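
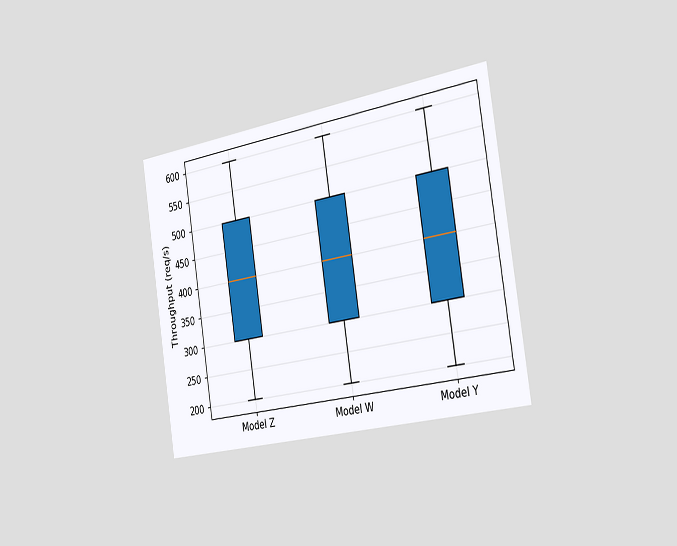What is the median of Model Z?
400req/s

The chart is tilted about 9° counter-clockwise and viewed slightly from the right. The median line in the Model Z box sits at 400req/s.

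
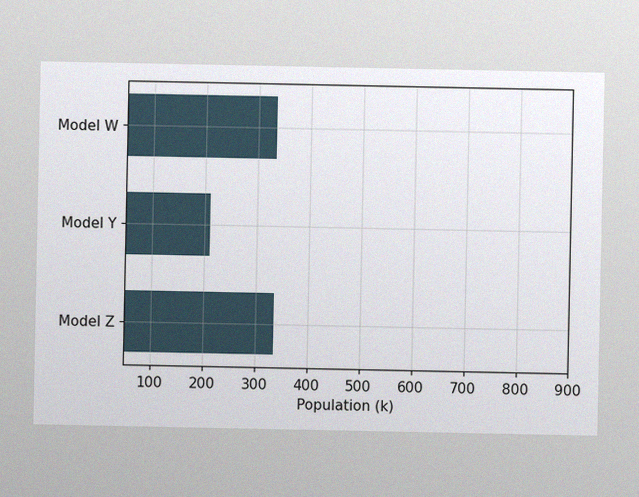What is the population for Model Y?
The image has some photo noise and uneven lighting. Reading along the chart's x-axis, the Model Y bar reaches 210k.

210k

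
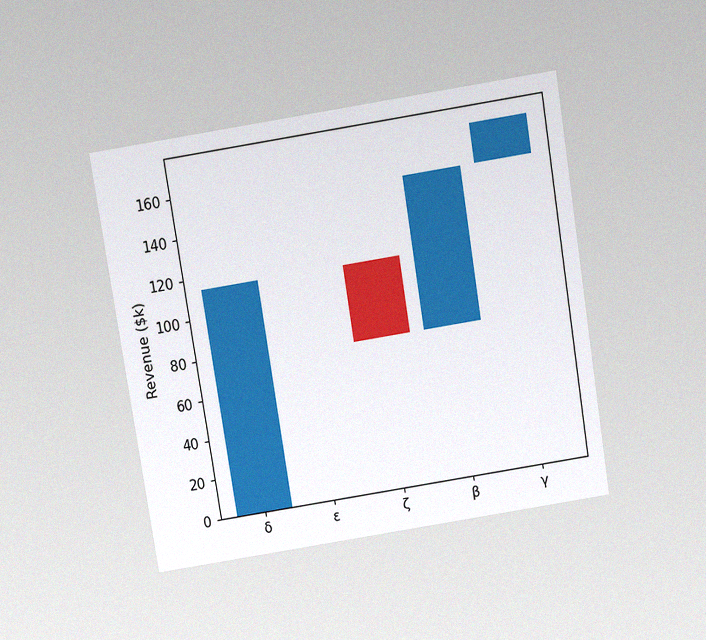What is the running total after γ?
The chart is tilted about 9° counter-clockwise and viewed slightly from above, with some photo noise. After γ the running total reaches $171k.

$171k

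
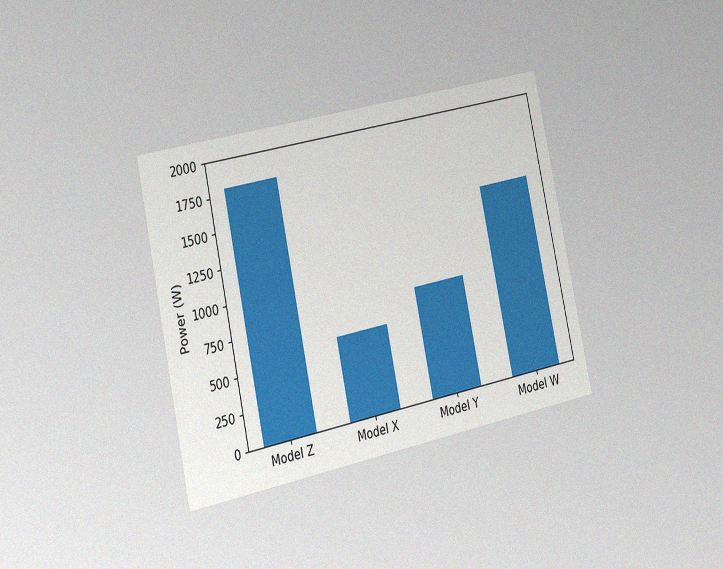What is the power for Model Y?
800W

The chart is tilted about 12° counter-clockwise and viewed slightly from the left, with some photo noise. Reading along the chart's y-axis, the Model Y bar reaches 800W.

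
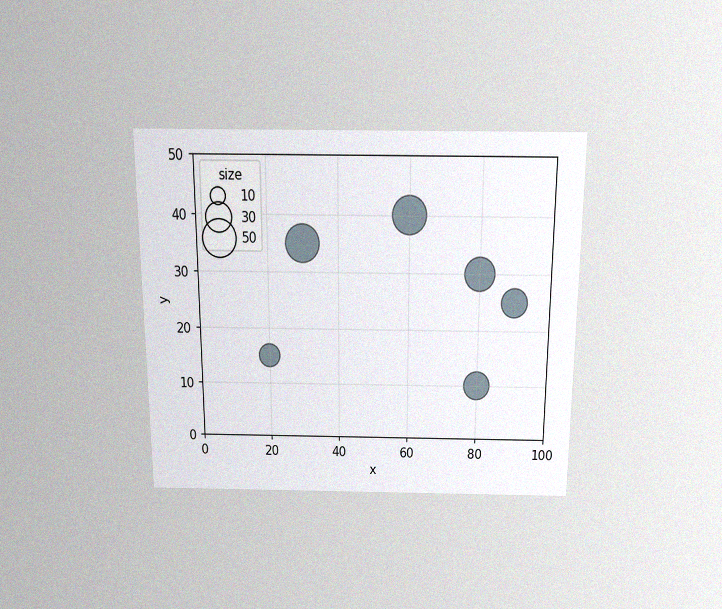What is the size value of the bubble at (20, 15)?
The chart is viewed slightly from above, with some photo noise. Matching the bubble at (20, 15) against the size legend gives 20.

20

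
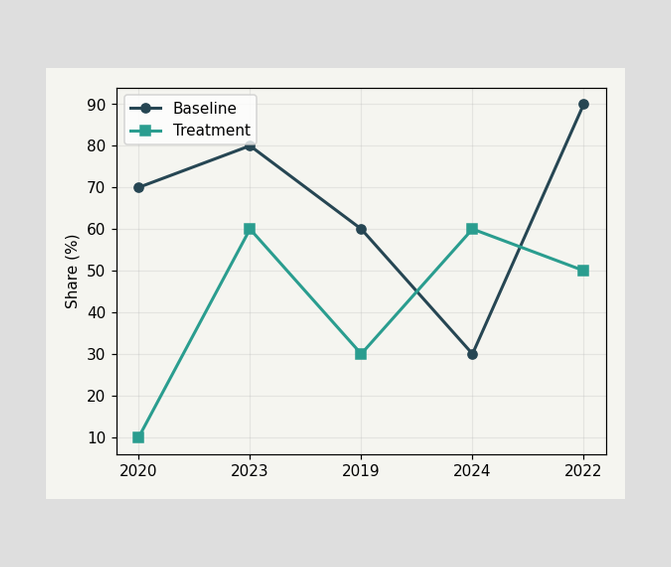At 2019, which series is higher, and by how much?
Baseline, by 30%

At 2019, Baseline sits above the other line by 30%.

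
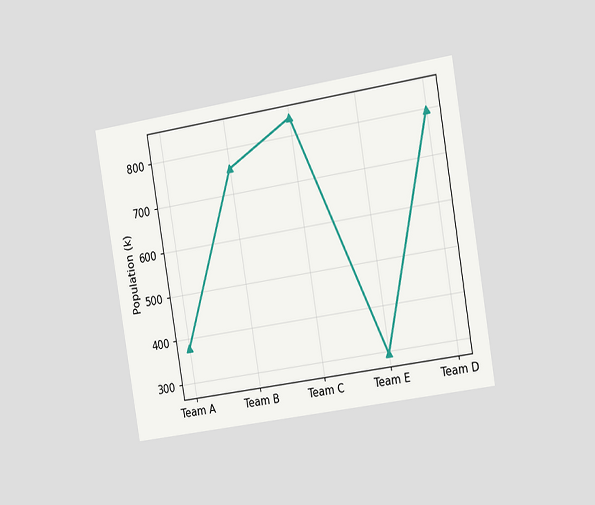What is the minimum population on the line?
294k

The chart is tilted about 9° counter-clockwise and viewed slightly from the right. The lowest point is at Team E, and reading across to the y-axis gives 294k.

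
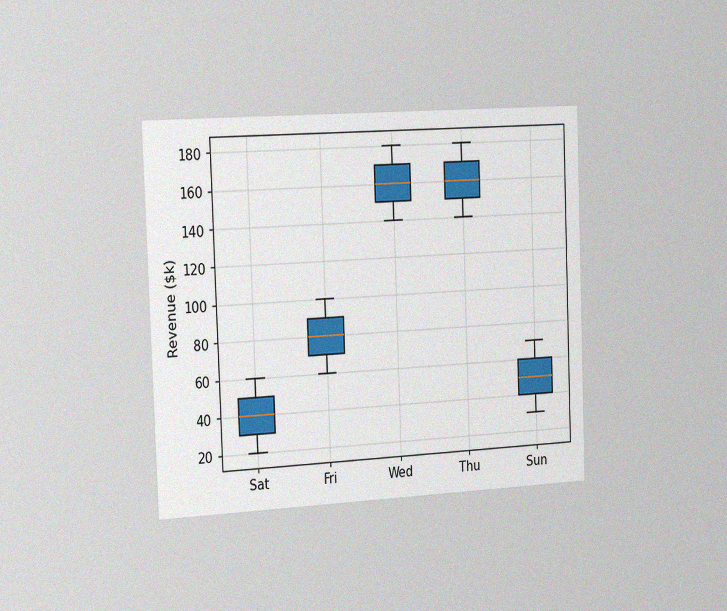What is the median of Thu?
The chart is tilted about 2° counter-clockwise and viewed slightly from the left, with some photo noise. The median line in the Thu box sits at $160k.

$160k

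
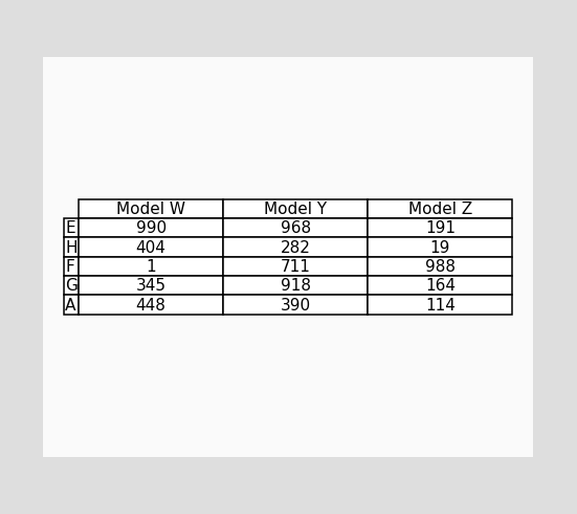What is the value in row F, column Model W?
The (F, Model W) cell reads 1.

1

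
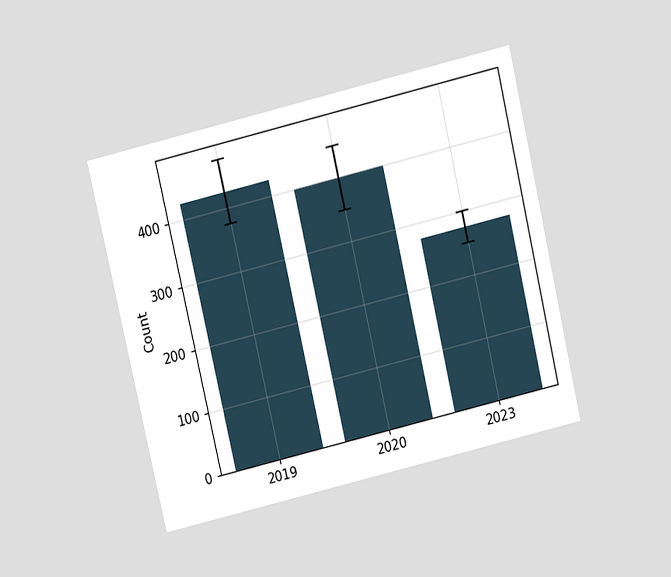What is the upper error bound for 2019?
475

The chart is tilted about 13° counter-clockwise and viewed slightly from above. The 2019 bar's upper whisker reaches 475.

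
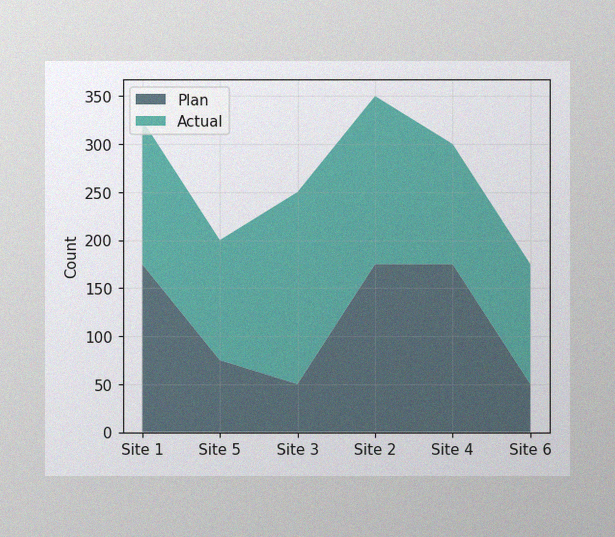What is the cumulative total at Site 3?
250

The image has some photo noise and uneven lighting. The stacked total at Site 3 reaches 250.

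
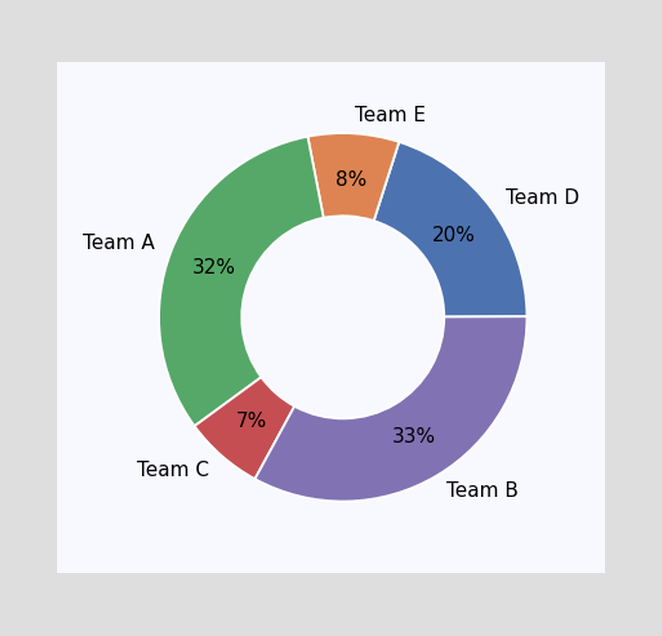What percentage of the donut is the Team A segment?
The Team A segment takes up 32% of the ring.

32%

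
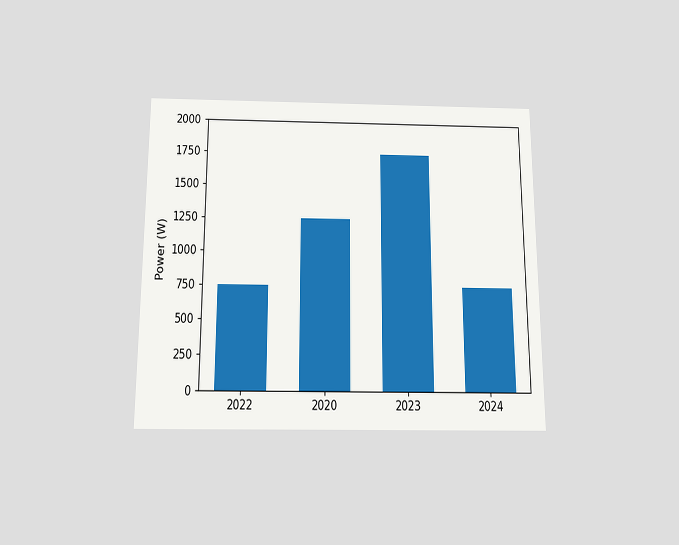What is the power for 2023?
1750W

The chart is viewed slightly from below. Reading along the chart's y-axis, the 2023 bar reaches 1750W.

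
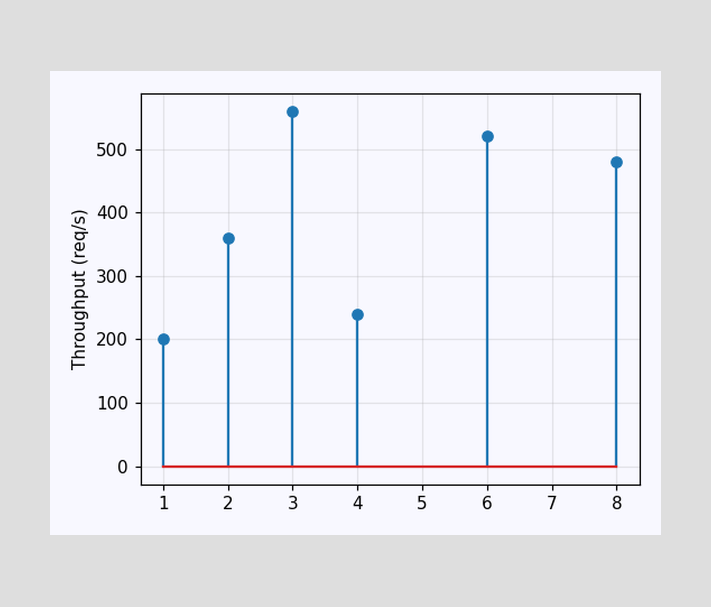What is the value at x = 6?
520req/s

The stem at x=6 reaches 520req/s.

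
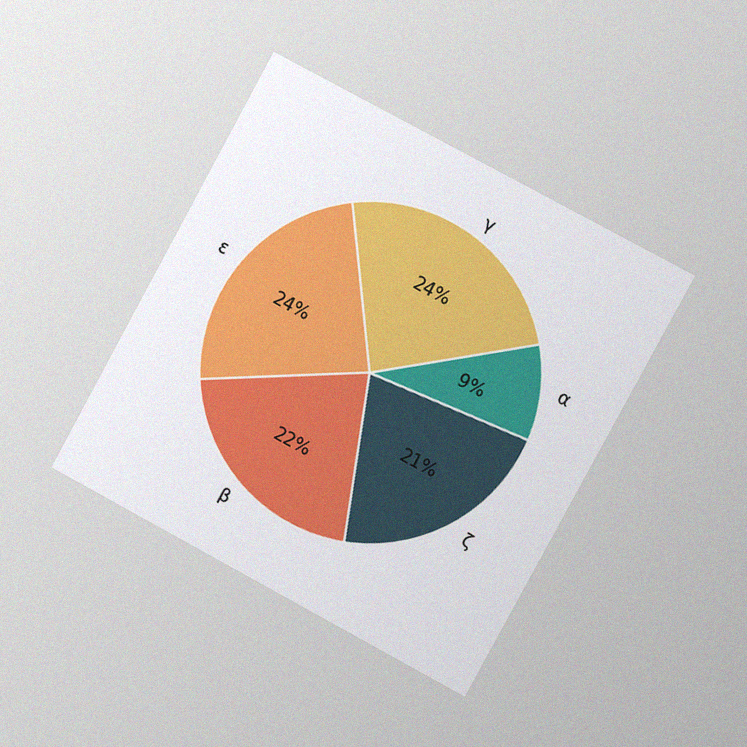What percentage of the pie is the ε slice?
The chart is tilted about 28° clockwise and viewed slightly from the right, with some photo noise. The ε slice takes up 24% of the pie.

24%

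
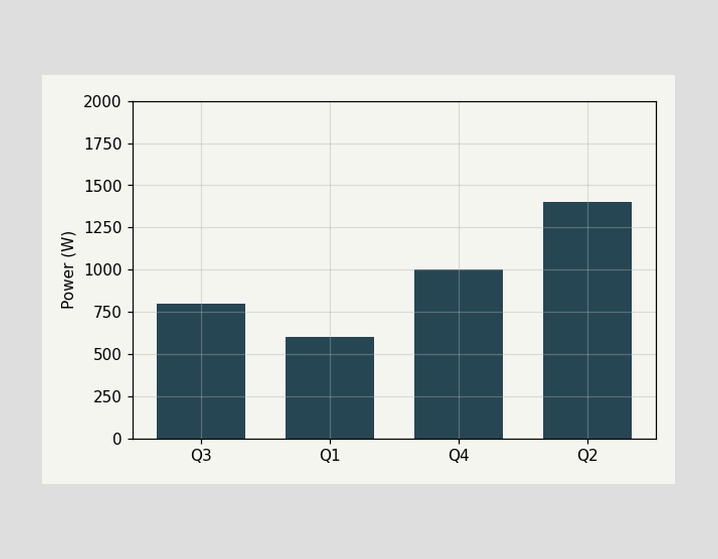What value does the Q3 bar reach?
Reading along the chart's y-axis, the Q3 bar reaches 800W.

800W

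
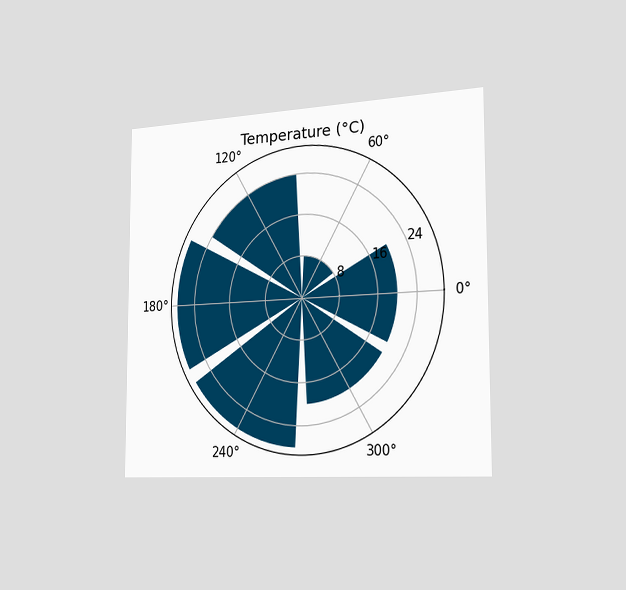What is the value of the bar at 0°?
20°C

The chart is viewed slightly from the right. The bar at 0° reaches 20°C on the radial axis.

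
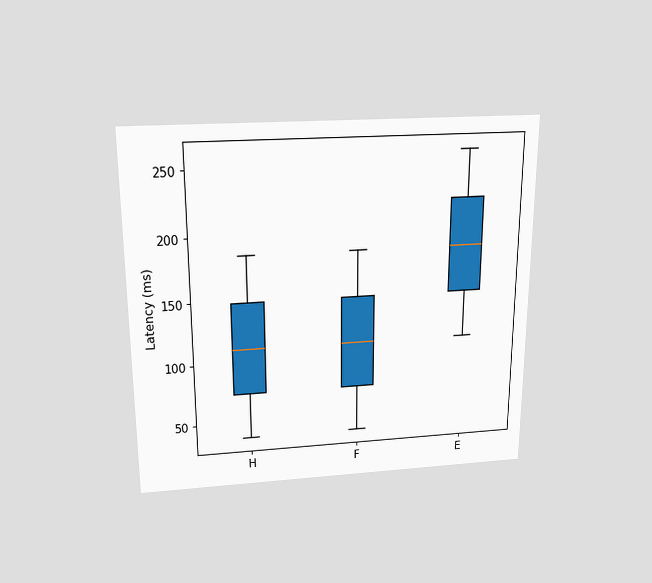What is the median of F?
The chart is viewed slightly from above. The median line in the F box sits at 111ms.

111ms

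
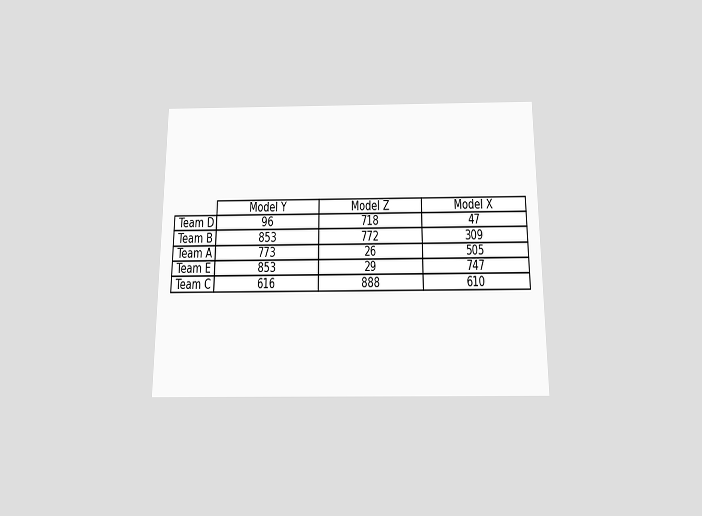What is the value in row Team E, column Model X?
747

The chart is viewed slightly from below. The (Team E, Model X) cell reads 747.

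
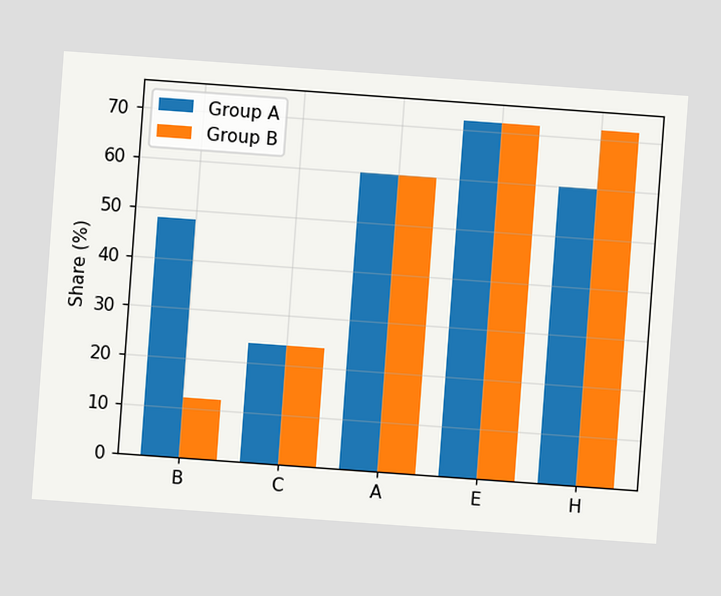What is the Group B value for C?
The chart is tilted about 4° clockwise. The Group B bar at C reaches 24% on the y-axis.

24%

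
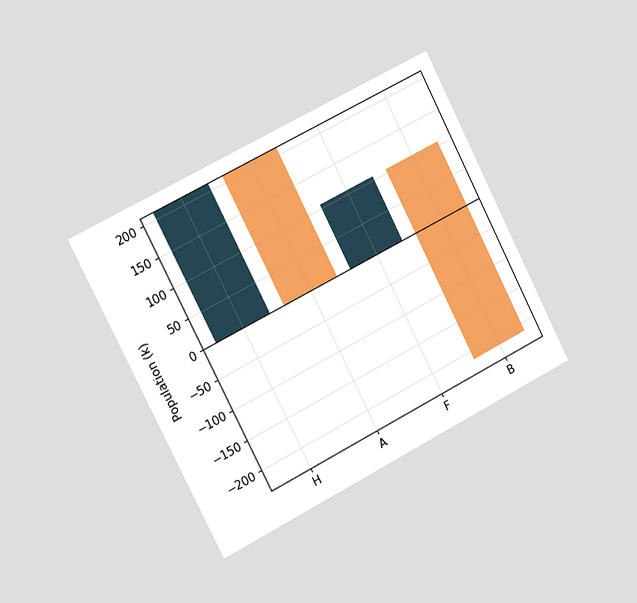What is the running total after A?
0k

The chart is tilted about 27° counter-clockwise and viewed slightly from the left. After A the running total reaches 0k.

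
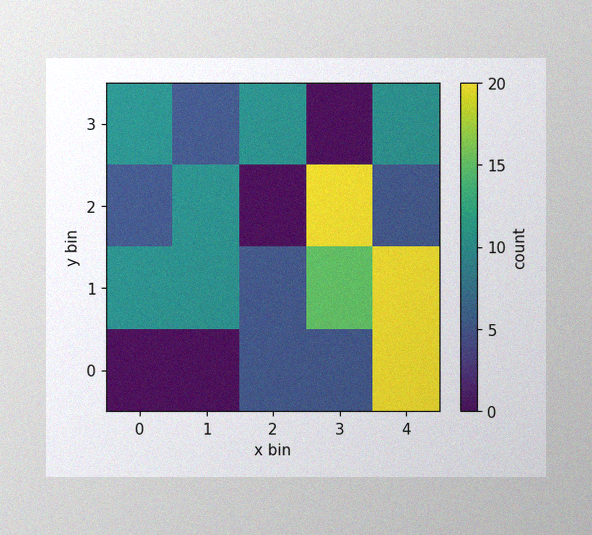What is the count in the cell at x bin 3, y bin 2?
20

The image has some photo noise and uneven lighting. Matching the cell (3, 2) against the colorbar gives 20.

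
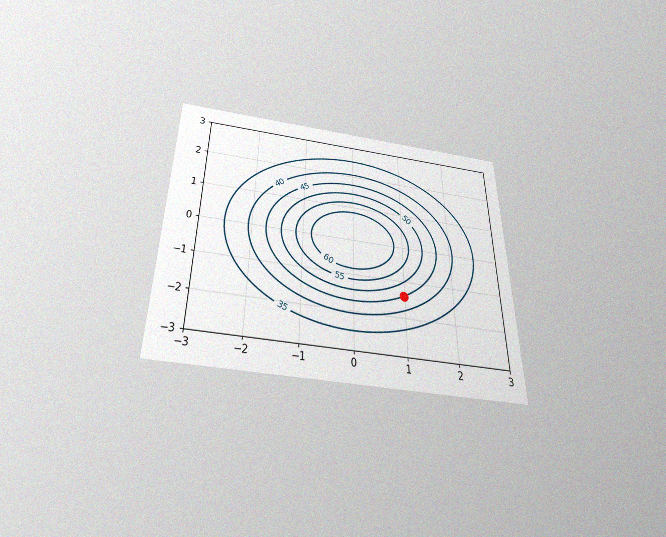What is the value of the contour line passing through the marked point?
45

The chart is viewed slightly from below, with some photo noise. The marked point sits on the contour labelled 45.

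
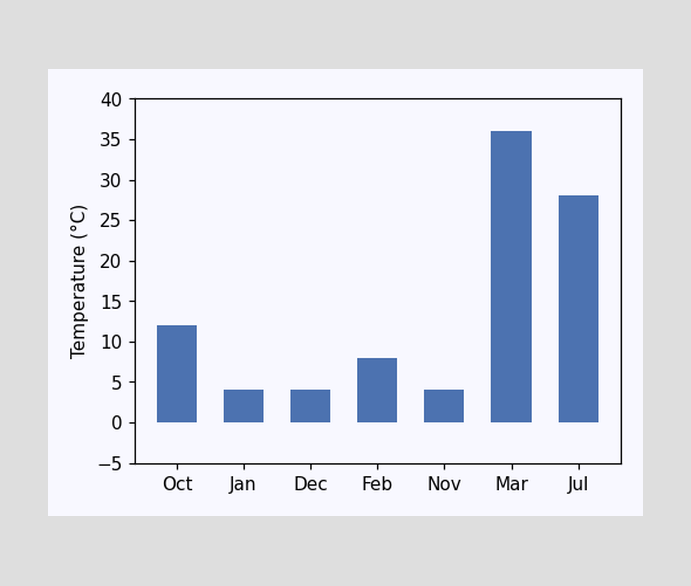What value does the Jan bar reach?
Reading along the chart's y-axis, the Jan bar reaches 4°C.

4°C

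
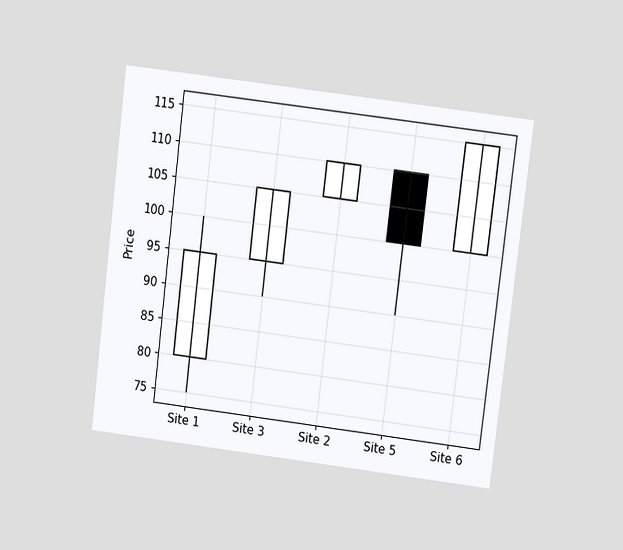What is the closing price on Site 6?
115

The chart is tilted about 7° clockwise and viewed at a slight angle. The Site 6 candle closes at 115.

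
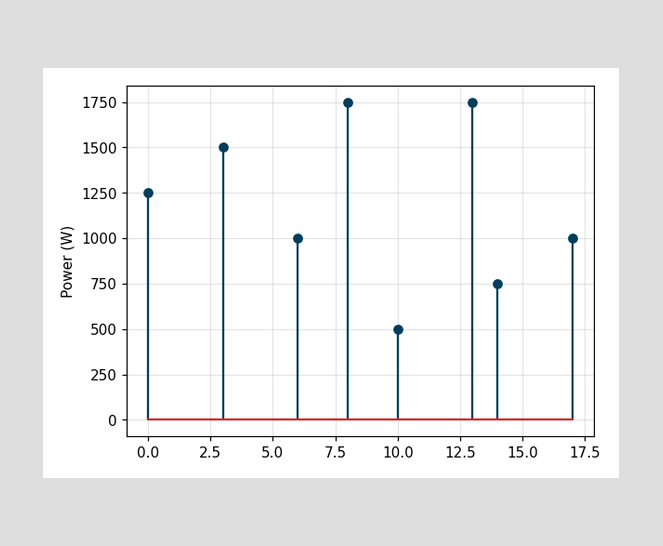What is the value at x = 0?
1250W

The stem at x=0 reaches 1250W.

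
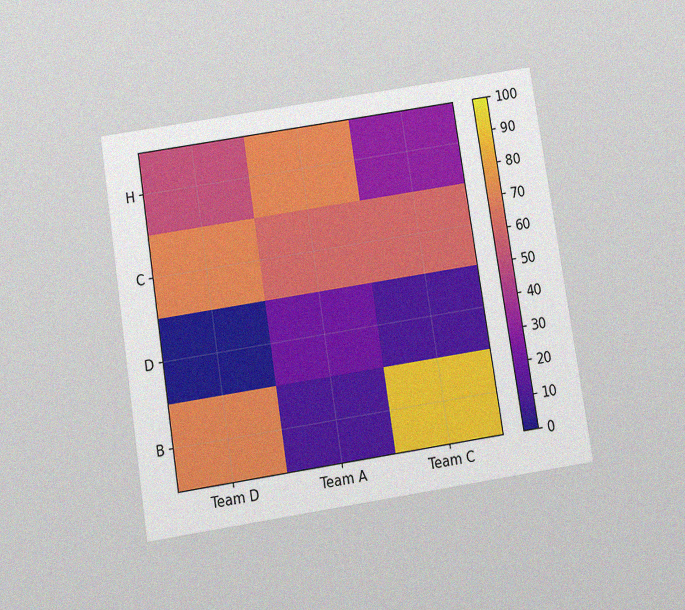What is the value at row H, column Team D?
50

The chart is tilted about 9° counter-clockwise and viewed slightly from below, with some photo noise. Matching cell (H, Team D) against the colorbar gives 50.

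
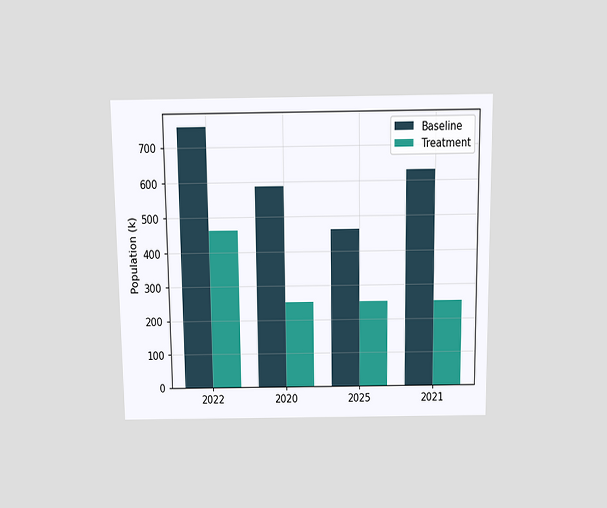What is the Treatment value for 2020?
252k

The chart is viewed slightly from above. The Treatment bar at 2020 reaches 252k on the y-axis.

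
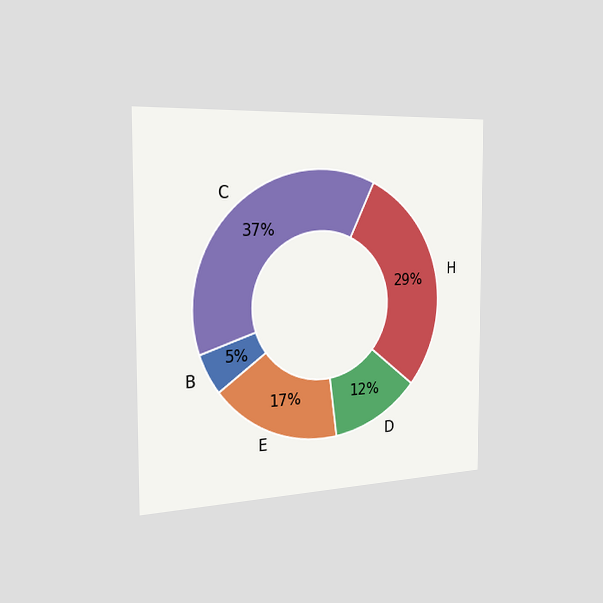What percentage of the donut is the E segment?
The chart is viewed slightly from the left. The E segment takes up 17% of the ring.

17%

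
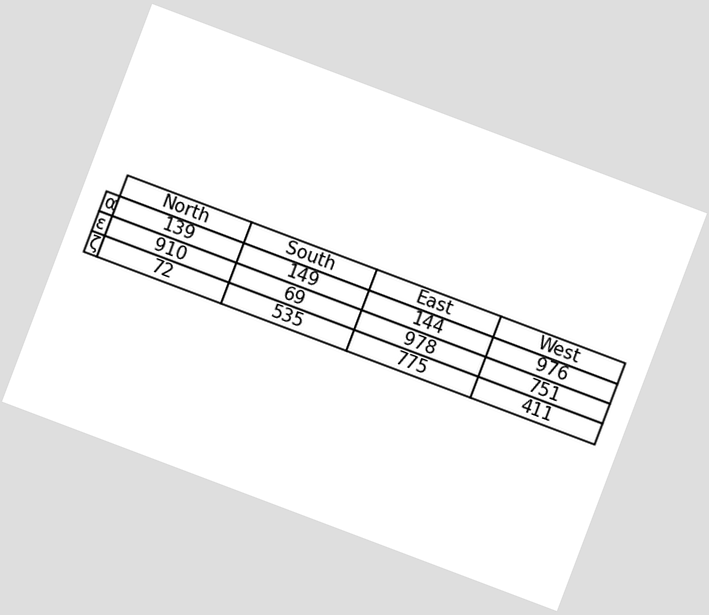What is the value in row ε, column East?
The chart is tilted about 21° clockwise. The (ε, East) cell reads 978.

978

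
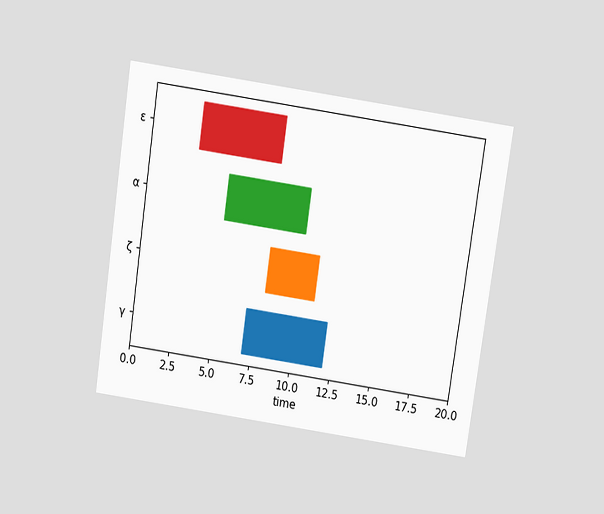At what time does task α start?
5

The chart is tilted about 8° clockwise and viewed slightly from above. The α bar begins at t=5.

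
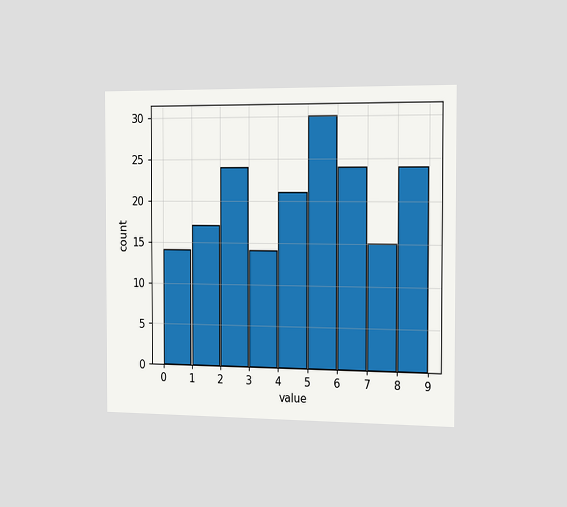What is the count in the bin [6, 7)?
24

The chart is viewed slightly from the right. The [6, 7) bin has height 24.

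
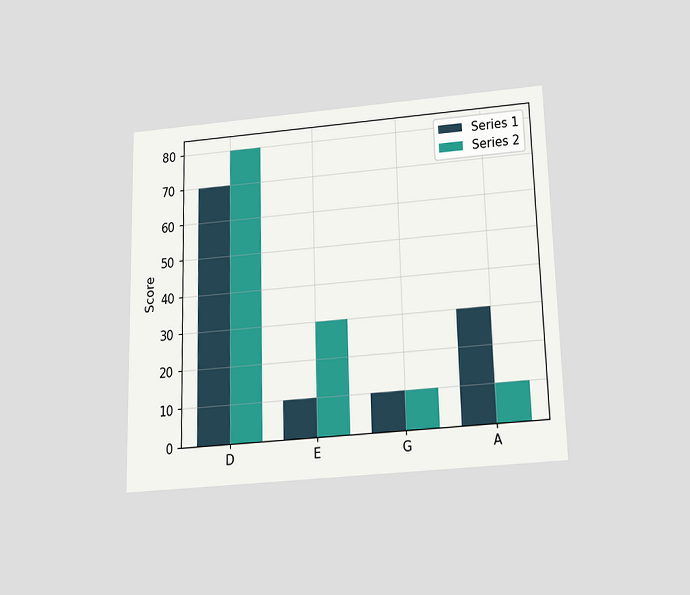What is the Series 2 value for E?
30

The chart is viewed slightly from below. The Series 2 bar at E reaches 30 on the y-axis.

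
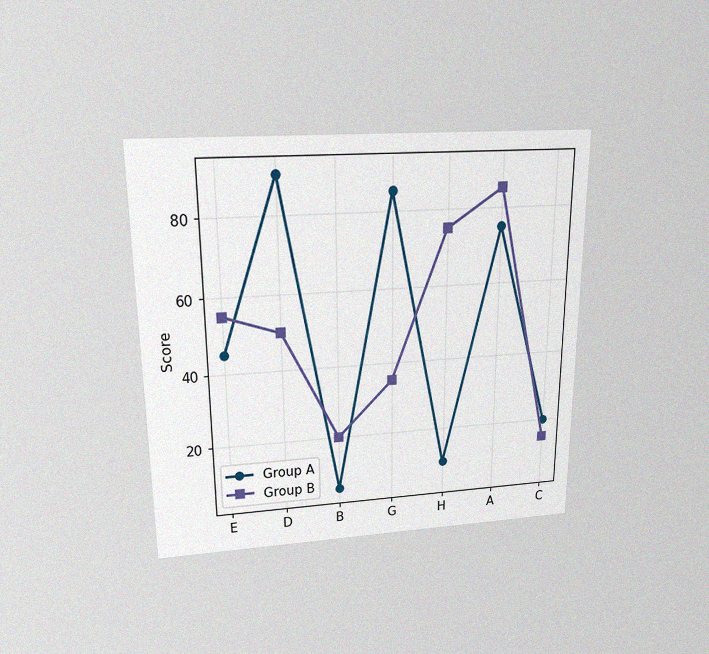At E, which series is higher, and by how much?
Group B, by 10

The chart is viewed slightly from above, with some photo noise. At E, Group B sits above the other line by 10.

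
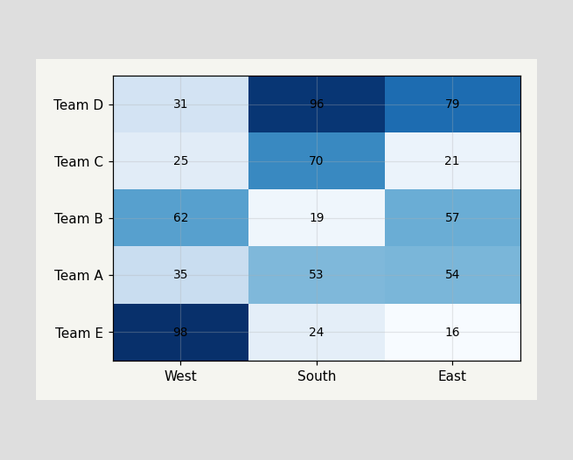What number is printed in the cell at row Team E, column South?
The (Team E, South) cell reads 24.

24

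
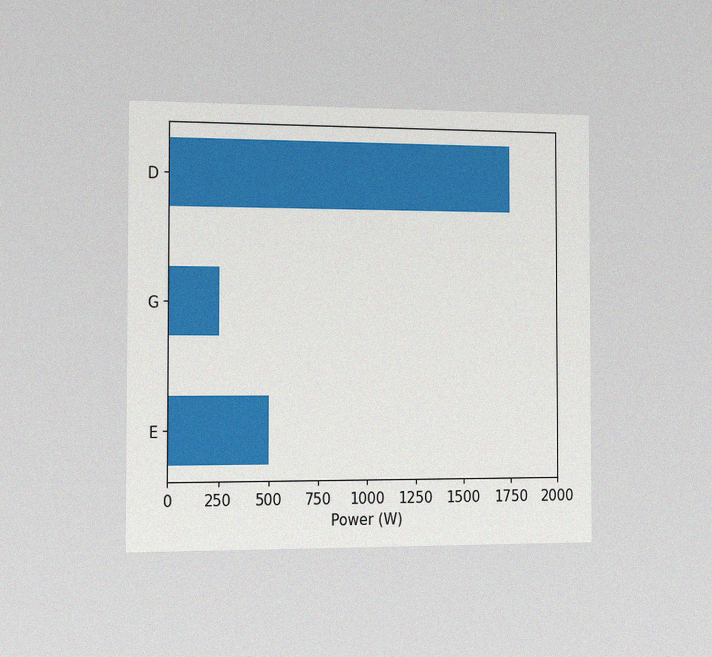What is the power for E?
The chart is viewed slightly from the left, with some photo noise. Reading along the chart's x-axis, the E bar reaches 500W.

500W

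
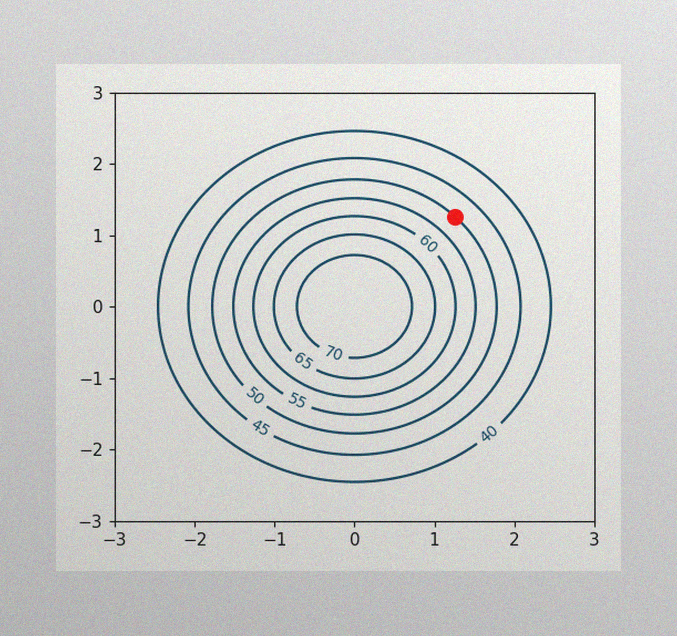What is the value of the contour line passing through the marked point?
50

The image has some photo noise and uneven lighting. The marked point sits on the contour labelled 50.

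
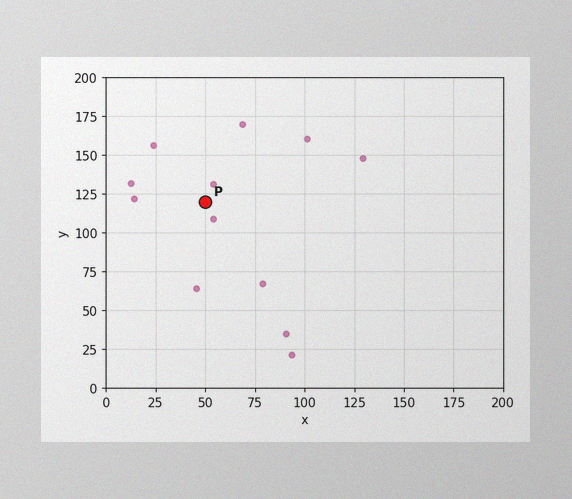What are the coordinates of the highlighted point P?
(50, 120)

The image has some photo noise and uneven lighting. Following the gridlines from P to each axis, P sits at (50, 120).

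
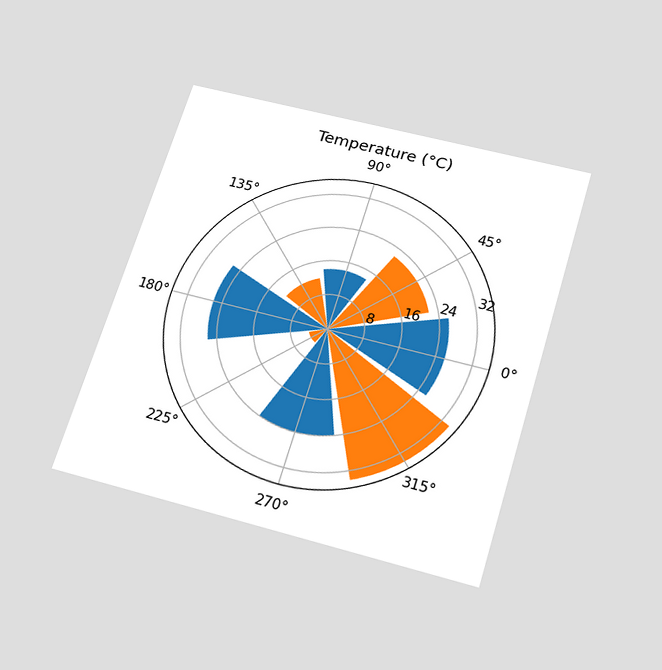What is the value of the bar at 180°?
26°C

The chart is tilted about 17° clockwise and viewed slightly from below. The bar at 180° reaches 26°C on the radial axis.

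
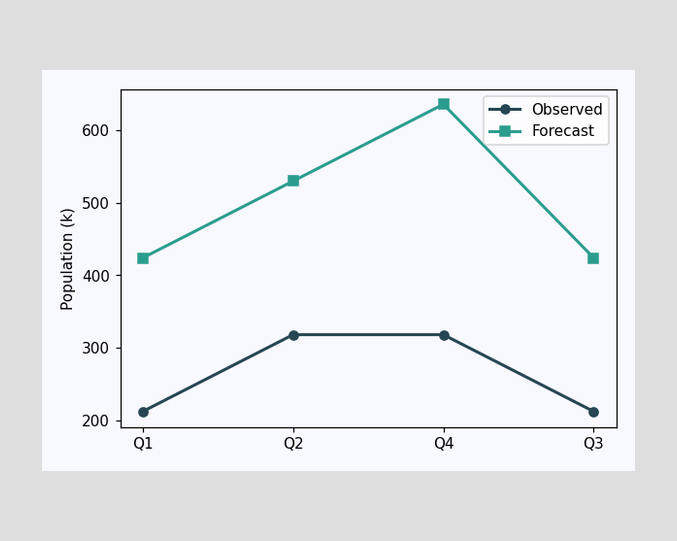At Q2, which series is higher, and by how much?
At Q2, Forecast sits above the other line by 212k.

Forecast, by 212k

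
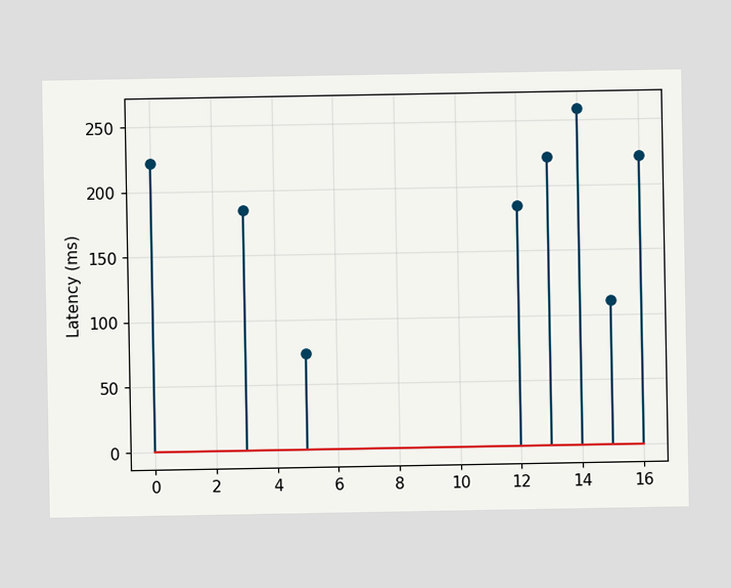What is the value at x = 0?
The stem at x=0 reaches 222ms.

222ms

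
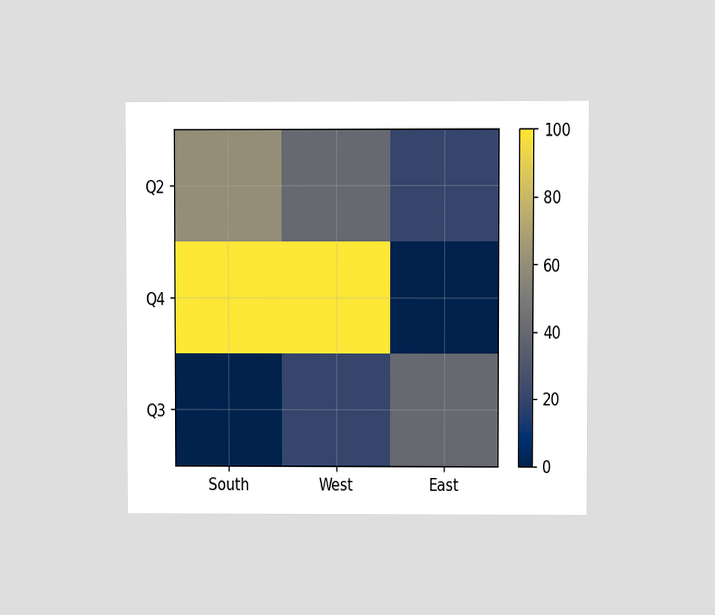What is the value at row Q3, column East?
40

The chart is viewed at a slight angle. Matching cell (Q3, East) against the colorbar gives 40.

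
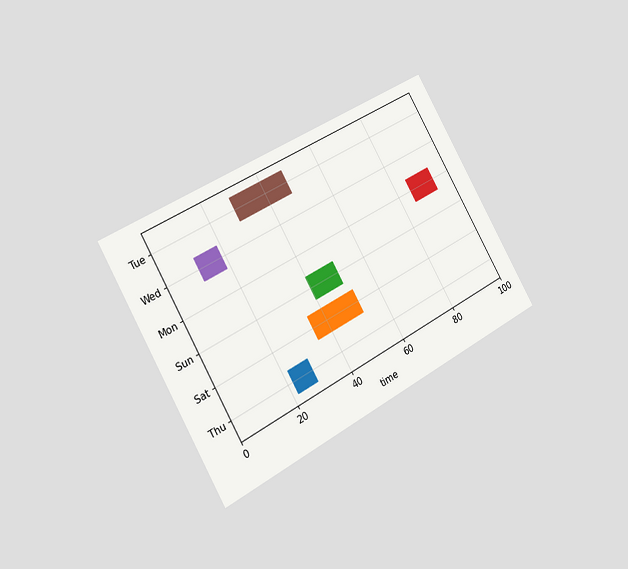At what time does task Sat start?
The chart is tilted about 30° counter-clockwise and viewed slightly from the left. The Sat bar begins at t=35.

35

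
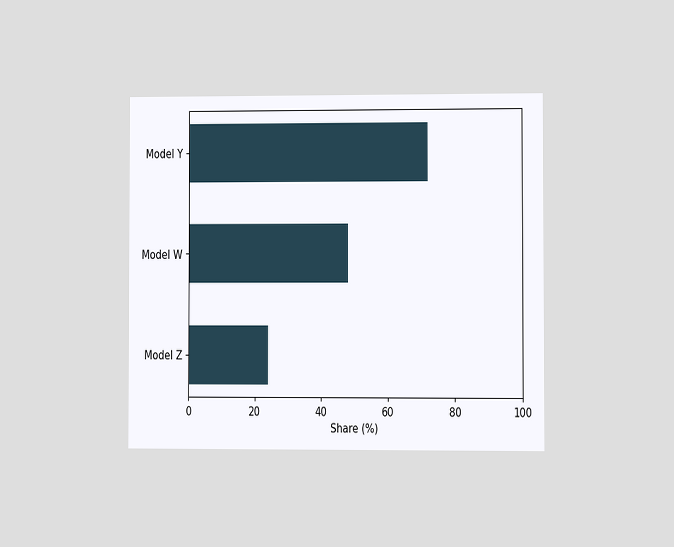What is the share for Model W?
48%

The chart is viewed at a slight angle. Reading along the chart's x-axis, the Model W bar reaches 48%.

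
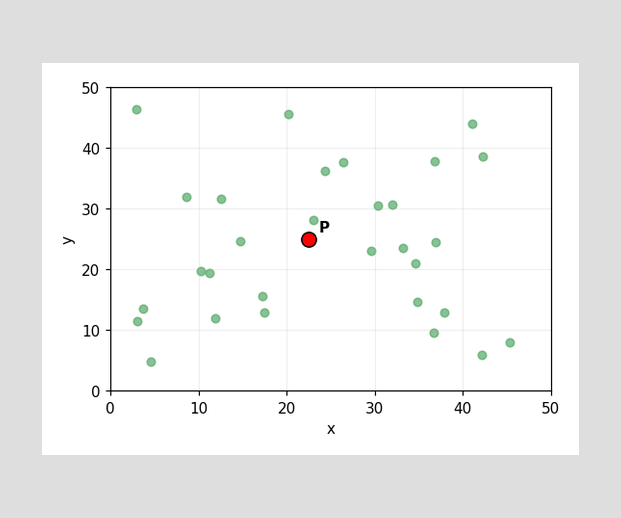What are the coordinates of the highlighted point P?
Following the gridlines from P to each axis, P sits at (22.5, 25).

(22.5, 25)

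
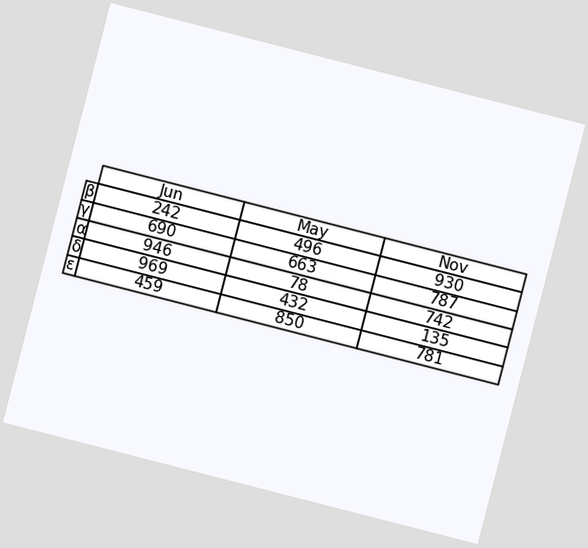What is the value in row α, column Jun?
946

The chart is tilted about 14° clockwise. The (α, Jun) cell reads 946.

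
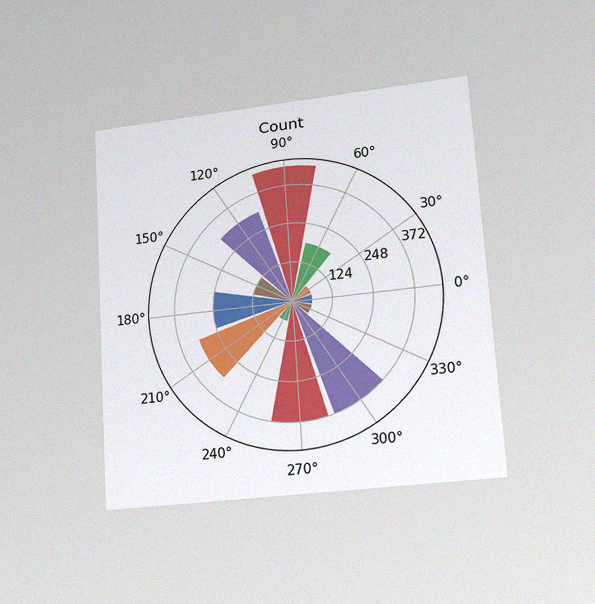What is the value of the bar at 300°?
372

The chart is tilted about 4° counter-clockwise and viewed at a slight angle, with some photo noise. The bar at 300° reaches 372 on the radial axis.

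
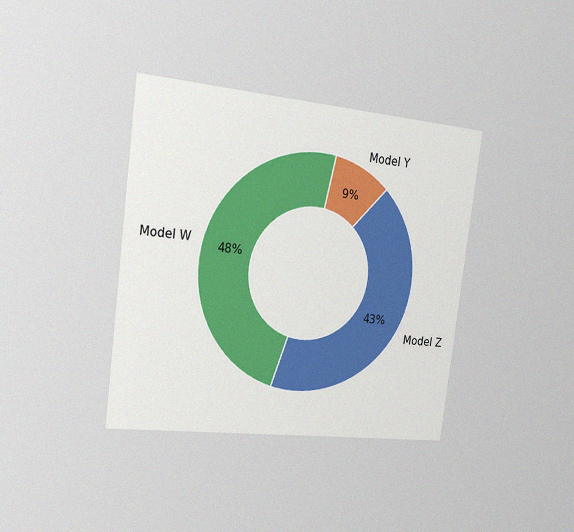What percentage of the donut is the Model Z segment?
The chart is tilted about 7° clockwise and viewed slightly from the left, with some photo noise. The Model Z segment takes up 43% of the ring.

43%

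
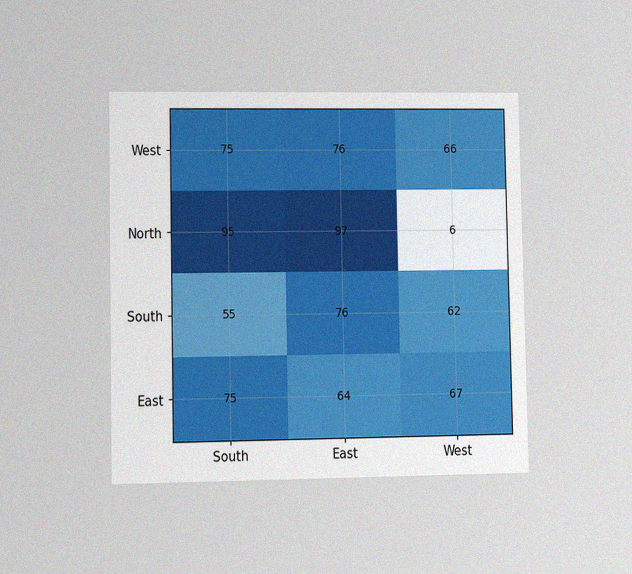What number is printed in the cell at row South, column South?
The chart is viewed slightly from the left, with some photo noise. The (South, South) cell reads 55.

55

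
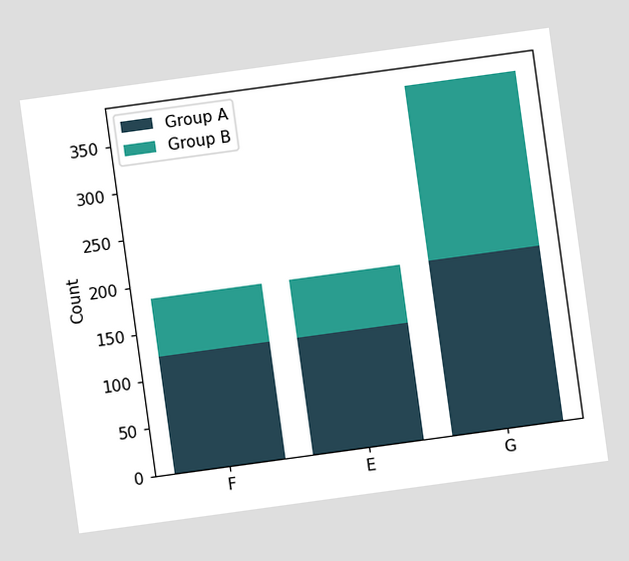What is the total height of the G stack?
The chart is tilted about 8° counter-clockwise. The G stack's top reaches 372 on the y-axis.

372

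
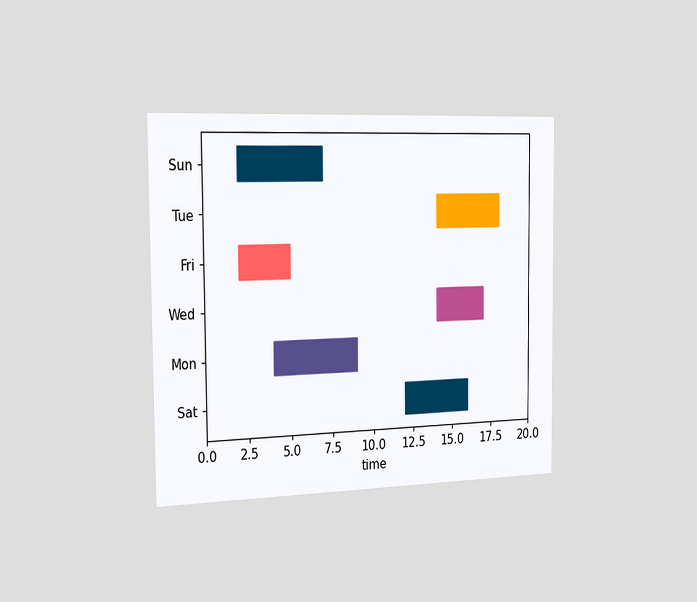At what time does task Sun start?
2

The chart is viewed slightly from the left. The Sun bar begins at t=2.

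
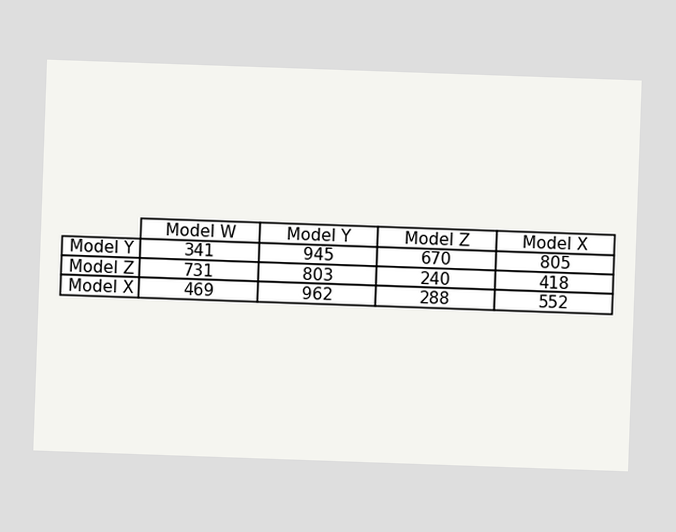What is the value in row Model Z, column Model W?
The chart is tilted about 2° clockwise. The (Model Z, Model W) cell reads 731.

731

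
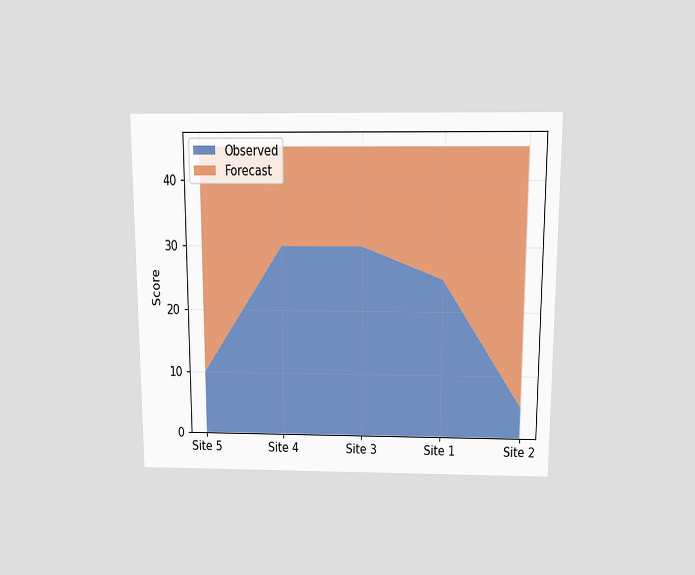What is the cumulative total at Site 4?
The chart is viewed slightly from above. The stacked total at Site 4 reaches 45.

45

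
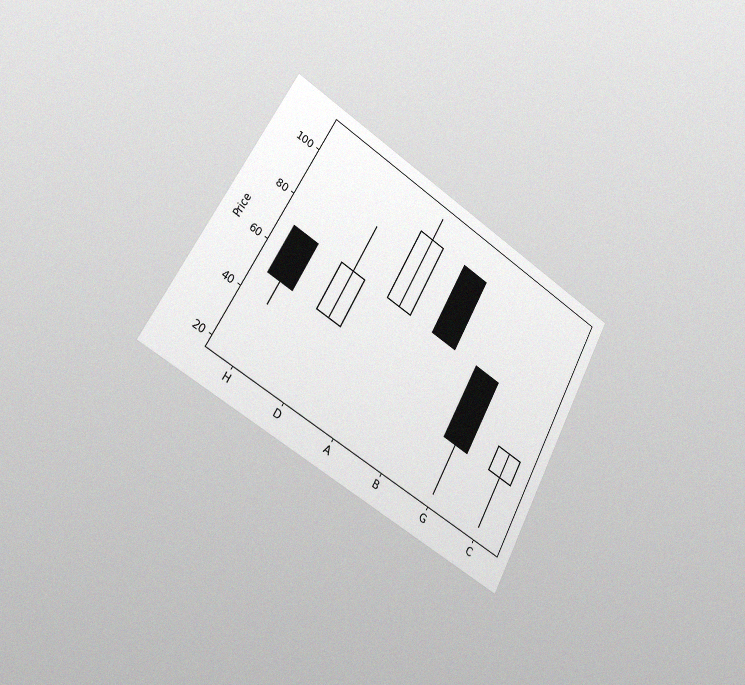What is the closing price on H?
50

The chart is tilted about 29° clockwise and viewed slightly from the left, with some photo noise. The H candle closes at 50.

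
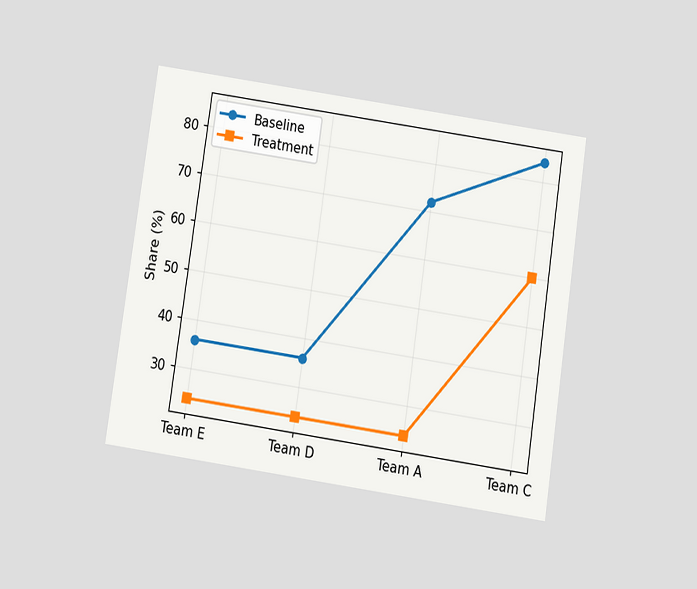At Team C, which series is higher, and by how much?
Baseline, by 24%

The chart is tilted about 8° clockwise and viewed slightly from below. At Team C, Baseline sits above the other line by 24%.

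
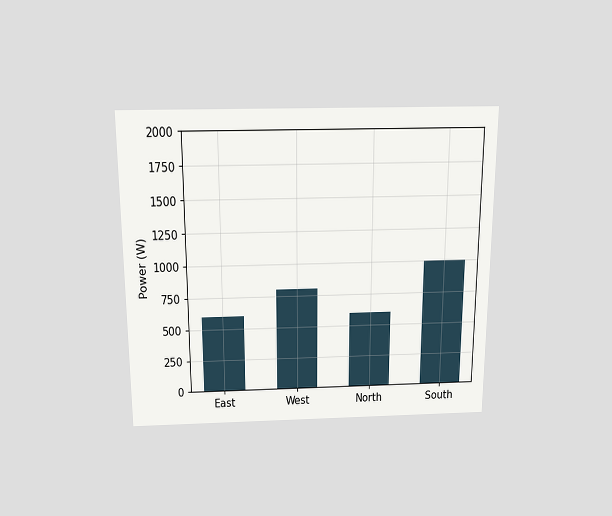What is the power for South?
1000W

The chart is viewed slightly from above. Reading along the chart's y-axis, the South bar reaches 1000W.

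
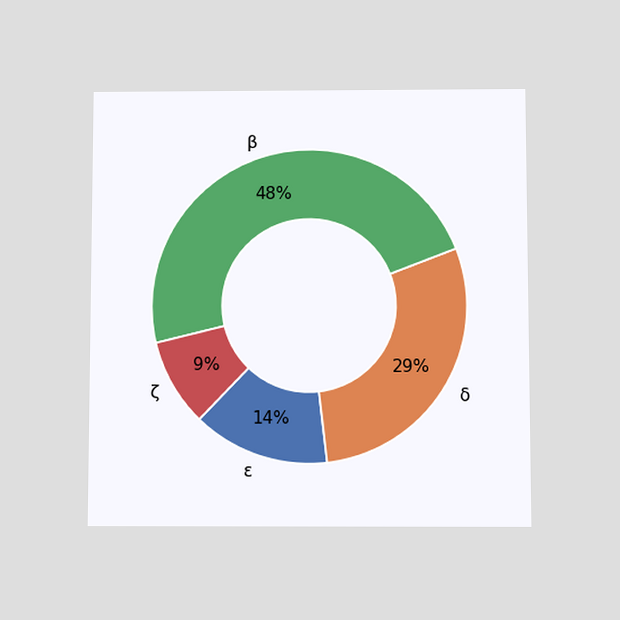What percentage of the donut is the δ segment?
The chart is viewed slightly from below. The δ segment takes up 29% of the ring.

29%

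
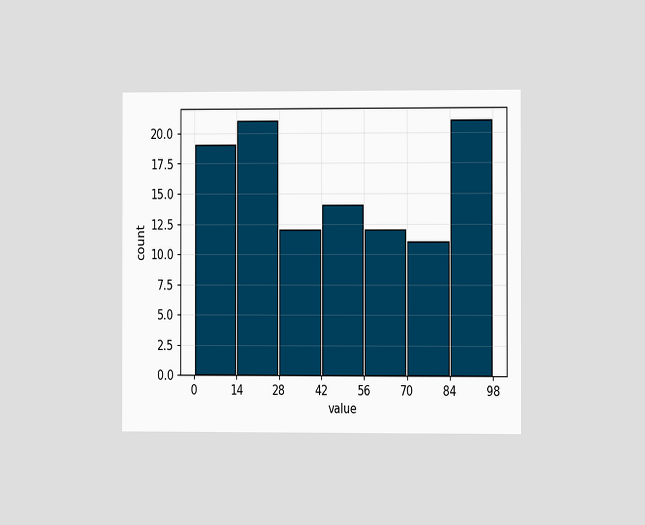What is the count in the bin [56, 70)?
12

The chart is viewed at a slight angle. The [56, 70) bin has height 12.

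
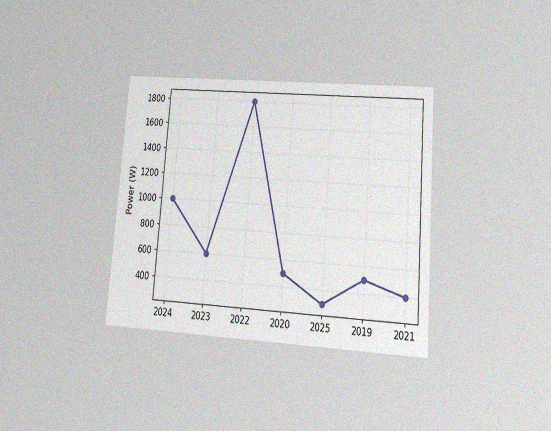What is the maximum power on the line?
The chart is tilted about 5° clockwise and viewed at a slight angle, with some photo noise. The highest point is at 2022, and reading across to the y-axis gives 1800W.

1800W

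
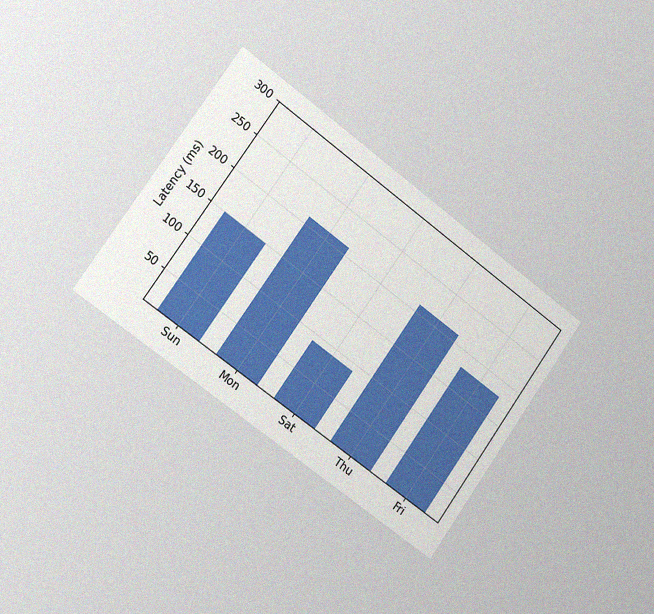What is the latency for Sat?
The chart is tilted about 36° clockwise and viewed slightly from the left, with some photo noise. Reading along the chart's y-axis, the Sat bar reaches 90ms.

90ms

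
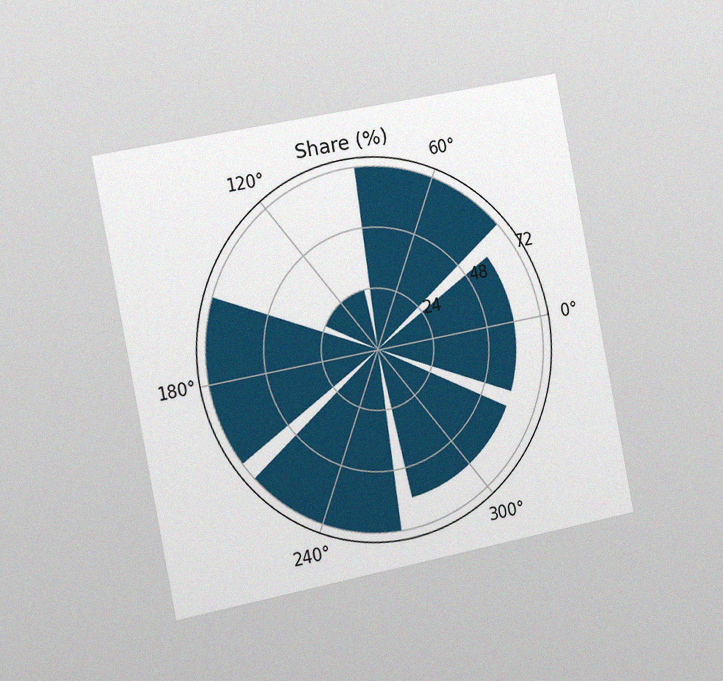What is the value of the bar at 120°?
24%

The chart is tilted about 11° counter-clockwise and viewed slightly from the left, with some photo noise. The bar at 120° reaches 24% on the radial axis.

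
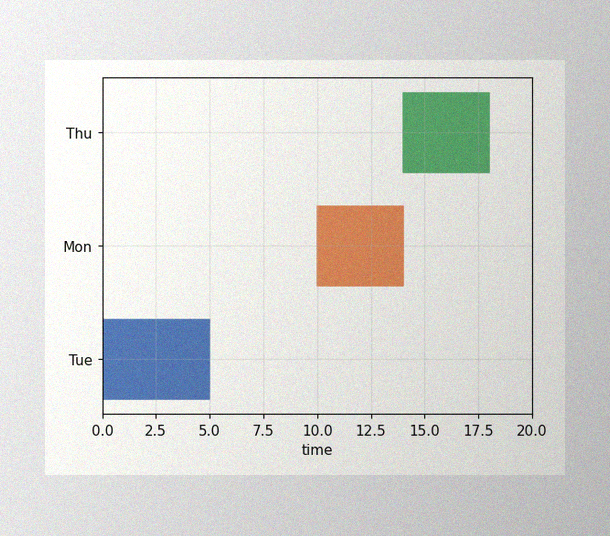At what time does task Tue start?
0

The image has some photo noise and uneven lighting. The Tue bar begins at t=0.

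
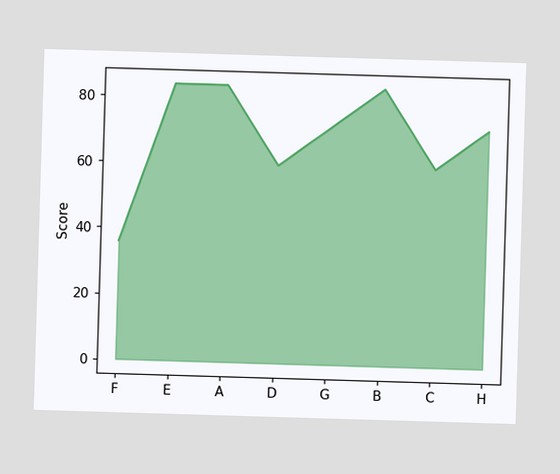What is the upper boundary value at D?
60

At D the upper boundary is at 60.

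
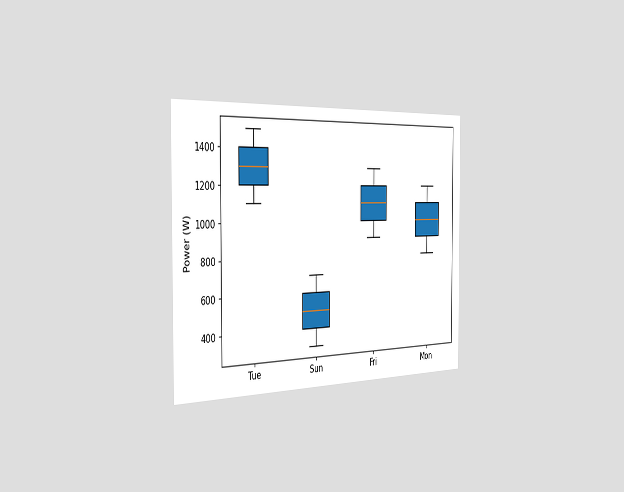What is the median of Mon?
1000W

The chart is viewed slightly from the left. The median line in the Mon box sits at 1000W.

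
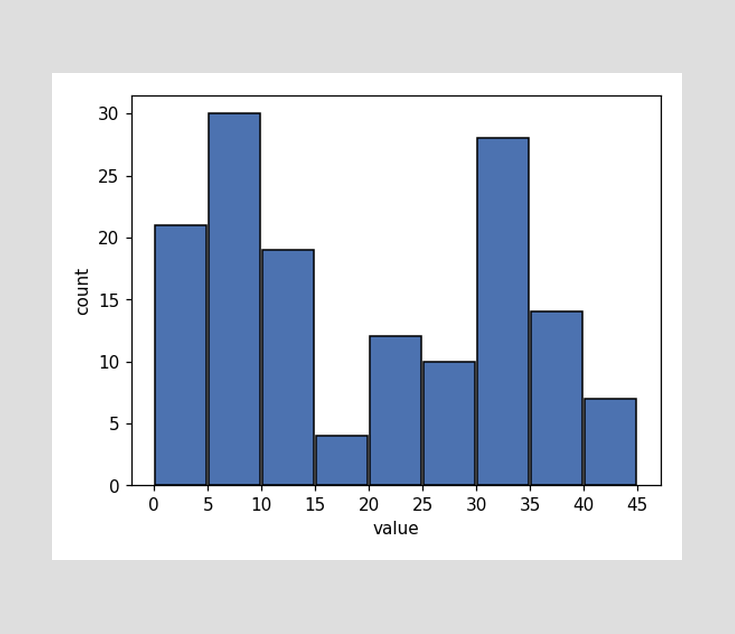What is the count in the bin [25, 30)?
The [25, 30) bin has height 10.

10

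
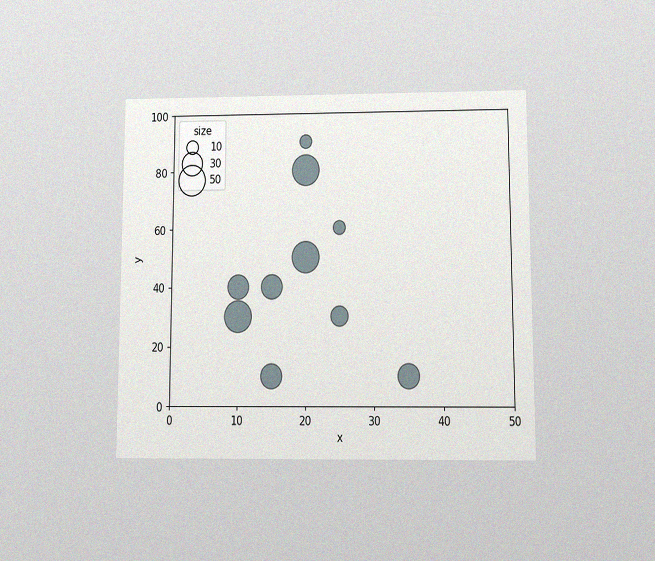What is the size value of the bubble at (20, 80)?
The chart is viewed at a slight angle, with some photo noise. Matching the bubble at (20, 80) against the size legend gives 50.

50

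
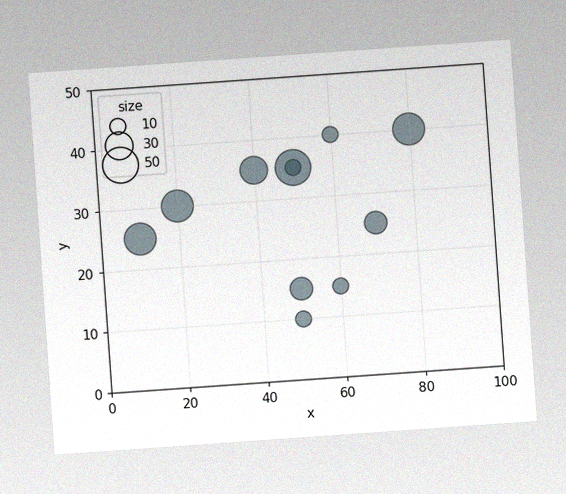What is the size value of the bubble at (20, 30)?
The chart is tilted about 4° counter-clockwise, with some photo noise. Matching the bubble at (20, 30) against the size legend gives 40.

40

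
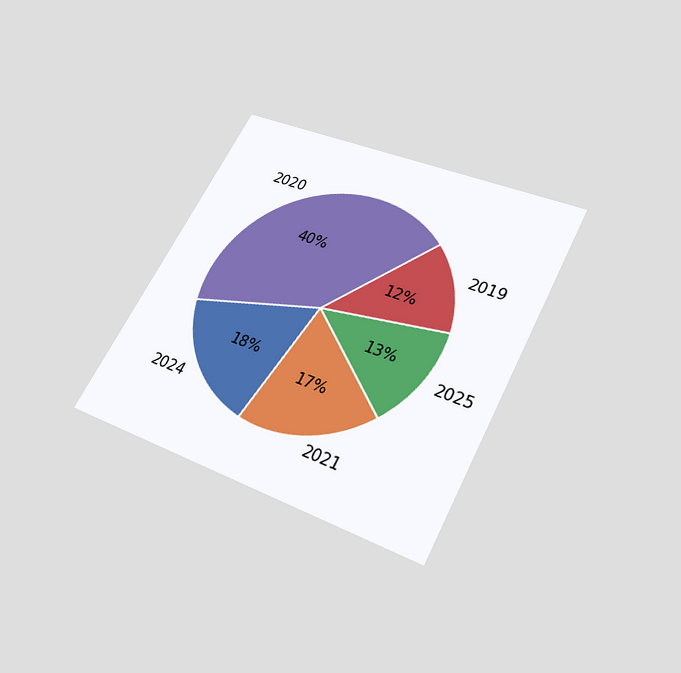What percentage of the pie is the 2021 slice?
17%

The chart is tilted about 28° clockwise and viewed slightly from below. The 2021 slice takes up 17% of the pie.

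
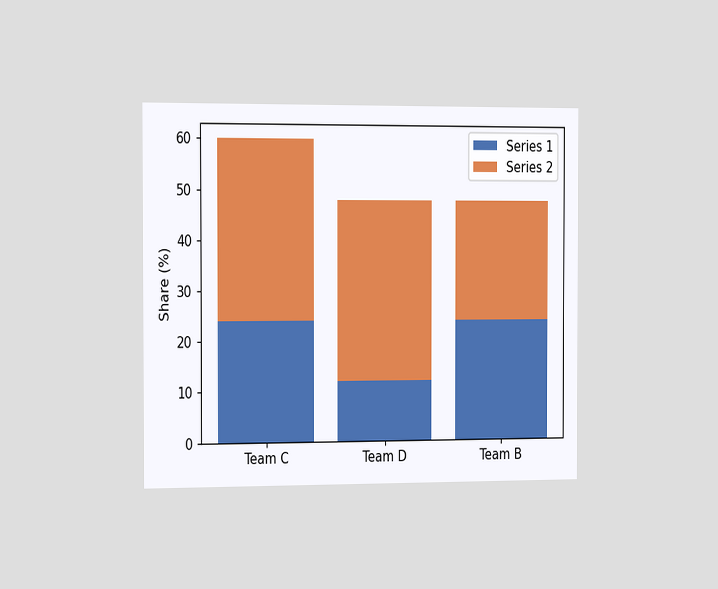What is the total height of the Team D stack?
The chart is viewed slightly from the left. The Team D stack's top reaches 48% on the y-axis.

48%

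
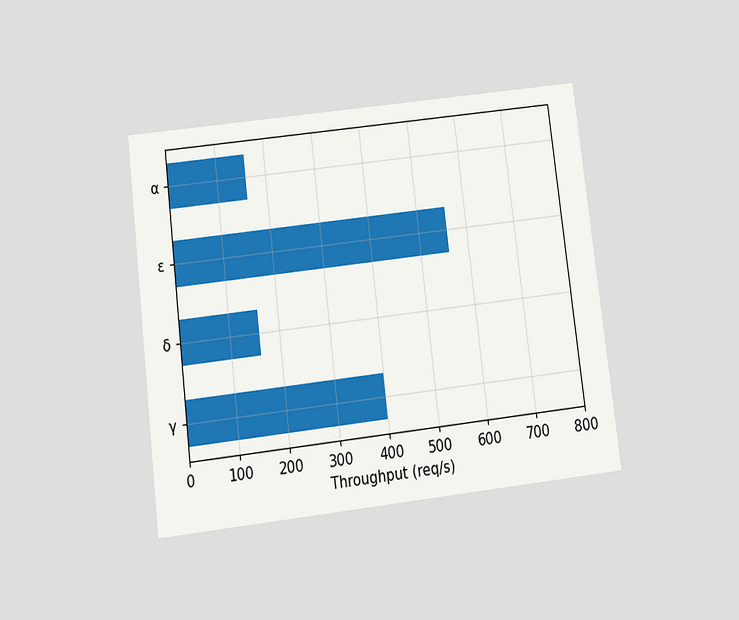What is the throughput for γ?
400req/s

The chart is tilted about 7° counter-clockwise and viewed slightly from below. Reading along the chart's x-axis, the γ bar reaches 400req/s.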